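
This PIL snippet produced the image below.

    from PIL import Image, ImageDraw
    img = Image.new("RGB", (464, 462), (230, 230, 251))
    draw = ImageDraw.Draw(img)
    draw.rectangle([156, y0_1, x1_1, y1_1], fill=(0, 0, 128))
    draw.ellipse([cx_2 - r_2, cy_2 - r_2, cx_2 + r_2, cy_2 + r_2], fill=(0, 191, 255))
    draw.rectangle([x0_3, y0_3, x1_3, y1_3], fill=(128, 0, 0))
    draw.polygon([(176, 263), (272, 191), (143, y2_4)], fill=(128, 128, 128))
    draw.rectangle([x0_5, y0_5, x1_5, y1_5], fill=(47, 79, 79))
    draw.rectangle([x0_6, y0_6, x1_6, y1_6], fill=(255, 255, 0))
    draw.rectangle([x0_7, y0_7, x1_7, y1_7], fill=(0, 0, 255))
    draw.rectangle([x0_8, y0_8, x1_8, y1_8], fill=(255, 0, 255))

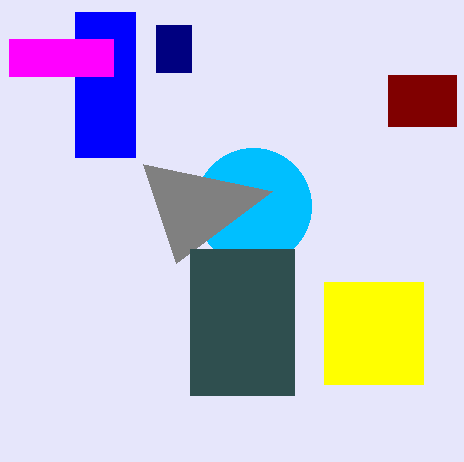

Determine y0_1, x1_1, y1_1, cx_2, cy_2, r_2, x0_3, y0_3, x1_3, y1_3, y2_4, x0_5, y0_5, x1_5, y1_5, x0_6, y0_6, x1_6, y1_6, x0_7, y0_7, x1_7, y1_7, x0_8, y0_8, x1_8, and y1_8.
y0_1 = 25, x1_1 = 191, y1_1 = 72, cx_2 = 253, cy_2 = 206, r_2 = 58, x0_3 = 388, y0_3 = 75, x1_3 = 456, y1_3 = 126, y2_4 = 164, x0_5 = 190, y0_5 = 249, x1_5 = 294, y1_5 = 395, x0_6 = 324, y0_6 = 282, x1_6 = 423, y1_6 = 384, x0_7 = 75, y0_7 = 12, x1_7 = 135, y1_7 = 157, x0_8 = 9, y0_8 = 39, x1_8 = 113, y1_8 = 76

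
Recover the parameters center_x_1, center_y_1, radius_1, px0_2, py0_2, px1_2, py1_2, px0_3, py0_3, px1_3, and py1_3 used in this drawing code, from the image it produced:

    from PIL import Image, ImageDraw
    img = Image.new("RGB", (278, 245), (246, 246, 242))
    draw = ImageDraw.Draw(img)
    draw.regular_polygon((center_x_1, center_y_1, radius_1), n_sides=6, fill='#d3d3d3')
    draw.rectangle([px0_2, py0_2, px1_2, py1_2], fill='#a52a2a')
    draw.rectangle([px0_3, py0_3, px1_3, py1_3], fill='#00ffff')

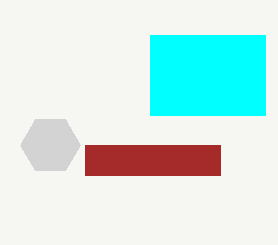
center_x_1 = 50; center_y_1 = 145; radius_1 = 30; px0_2 = 85; py0_2 = 145; px1_2 = 220; py1_2 = 175; px0_3 = 150; py0_3 = 35; px1_3 = 265; py1_3 = 115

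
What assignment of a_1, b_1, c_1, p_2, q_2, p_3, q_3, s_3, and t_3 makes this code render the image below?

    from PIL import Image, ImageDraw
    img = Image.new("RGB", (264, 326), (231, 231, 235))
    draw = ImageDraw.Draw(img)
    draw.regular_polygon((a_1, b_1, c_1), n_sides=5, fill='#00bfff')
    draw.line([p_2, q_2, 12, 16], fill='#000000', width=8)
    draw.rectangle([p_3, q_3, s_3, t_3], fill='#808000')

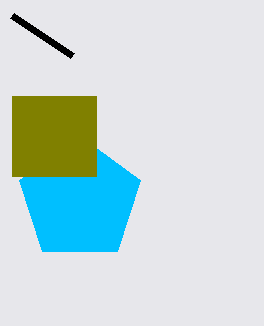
a_1 = 80; b_1 = 200; c_1 = 64; p_2 = 72; q_2 = 56; p_3 = 12; q_3 = 96; s_3 = 96; t_3 = 176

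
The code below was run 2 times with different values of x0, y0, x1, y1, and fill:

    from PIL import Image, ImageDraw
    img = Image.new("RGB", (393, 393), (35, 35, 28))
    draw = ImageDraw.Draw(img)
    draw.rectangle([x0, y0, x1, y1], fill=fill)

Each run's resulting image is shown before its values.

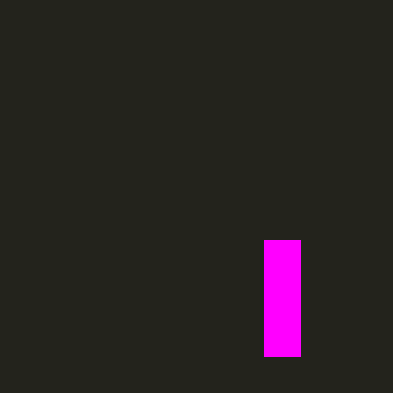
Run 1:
x0 = 264
y0 = 240
x1 = 300
y1 = 356
fill = 'magenta'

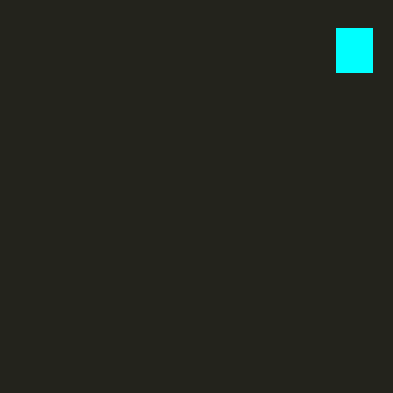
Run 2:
x0 = 336
y0 = 28
x1 = 372
y1 = 72
fill = 'cyan'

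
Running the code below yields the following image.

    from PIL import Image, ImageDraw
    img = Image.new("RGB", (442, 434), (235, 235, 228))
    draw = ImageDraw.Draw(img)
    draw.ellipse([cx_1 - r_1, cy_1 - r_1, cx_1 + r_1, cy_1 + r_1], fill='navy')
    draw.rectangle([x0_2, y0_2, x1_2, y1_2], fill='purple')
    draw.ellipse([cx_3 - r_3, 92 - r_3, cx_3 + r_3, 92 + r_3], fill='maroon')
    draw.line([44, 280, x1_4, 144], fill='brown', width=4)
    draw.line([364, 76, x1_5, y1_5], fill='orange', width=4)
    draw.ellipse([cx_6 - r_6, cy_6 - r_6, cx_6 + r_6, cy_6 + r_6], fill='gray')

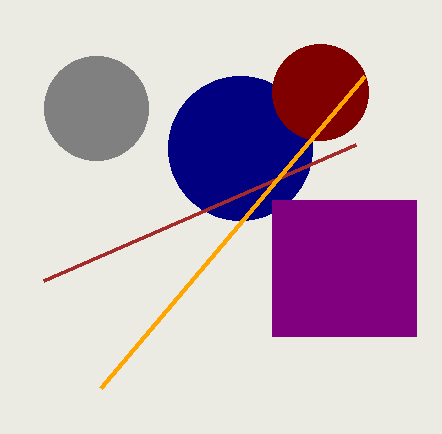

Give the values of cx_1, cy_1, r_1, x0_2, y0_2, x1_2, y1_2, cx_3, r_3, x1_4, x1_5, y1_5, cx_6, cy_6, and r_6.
cx_1 = 240
cy_1 = 148
r_1 = 72
x0_2 = 272
y0_2 = 200
x1_2 = 416
y1_2 = 336
cx_3 = 320
r_3 = 48
x1_4 = 356
x1_5 = 100
y1_5 = 388
cx_6 = 96
cy_6 = 108
r_6 = 52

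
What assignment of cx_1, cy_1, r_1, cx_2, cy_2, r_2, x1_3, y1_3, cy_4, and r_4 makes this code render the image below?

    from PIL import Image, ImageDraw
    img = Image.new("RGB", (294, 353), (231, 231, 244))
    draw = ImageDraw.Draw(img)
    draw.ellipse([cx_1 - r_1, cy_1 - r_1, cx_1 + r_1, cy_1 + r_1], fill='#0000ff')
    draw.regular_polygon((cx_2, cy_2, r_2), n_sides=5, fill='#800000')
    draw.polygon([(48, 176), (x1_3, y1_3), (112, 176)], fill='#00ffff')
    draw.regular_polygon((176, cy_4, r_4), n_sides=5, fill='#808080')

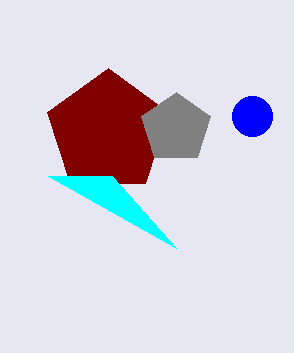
cx_1 = 252, cy_1 = 116, r_1 = 20, cx_2 = 108, cy_2 = 132, r_2 = 64, x1_3 = 176, y1_3 = 248, cy_4 = 128, r_4 = 36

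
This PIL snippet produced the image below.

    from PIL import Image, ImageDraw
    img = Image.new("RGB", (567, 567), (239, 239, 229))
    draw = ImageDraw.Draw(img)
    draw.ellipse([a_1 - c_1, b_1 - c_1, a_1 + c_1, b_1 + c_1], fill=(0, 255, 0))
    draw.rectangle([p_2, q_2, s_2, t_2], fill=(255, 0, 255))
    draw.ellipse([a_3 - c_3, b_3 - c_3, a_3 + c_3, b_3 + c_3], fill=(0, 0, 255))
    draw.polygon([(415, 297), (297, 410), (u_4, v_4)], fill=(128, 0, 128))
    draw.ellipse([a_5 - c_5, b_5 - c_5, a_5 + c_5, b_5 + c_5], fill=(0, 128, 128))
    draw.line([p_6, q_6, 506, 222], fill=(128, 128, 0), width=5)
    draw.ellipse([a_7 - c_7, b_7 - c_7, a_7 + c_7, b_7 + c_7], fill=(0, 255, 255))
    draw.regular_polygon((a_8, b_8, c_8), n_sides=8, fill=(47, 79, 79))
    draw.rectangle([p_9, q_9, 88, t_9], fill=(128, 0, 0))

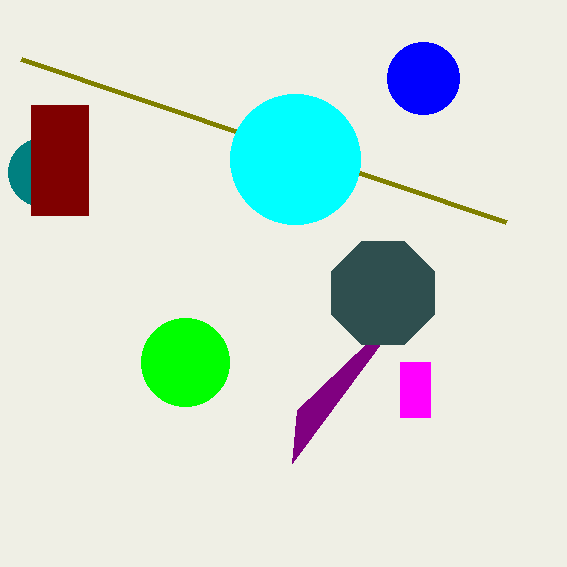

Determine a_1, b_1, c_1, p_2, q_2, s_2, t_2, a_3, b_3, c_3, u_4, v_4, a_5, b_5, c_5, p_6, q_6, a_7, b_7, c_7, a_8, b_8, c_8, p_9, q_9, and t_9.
a_1 = 185
b_1 = 362
c_1 = 44
p_2 = 400
q_2 = 362
s_2 = 430
t_2 = 417
a_3 = 423
b_3 = 78
c_3 = 36
u_4 = 292
v_4 = 463
a_5 = 42
b_5 = 172
c_5 = 34
p_6 = 21
q_6 = 59
a_7 = 295
b_7 = 159
c_7 = 65
a_8 = 383
b_8 = 293
c_8 = 56
p_9 = 31
q_9 = 105
t_9 = 215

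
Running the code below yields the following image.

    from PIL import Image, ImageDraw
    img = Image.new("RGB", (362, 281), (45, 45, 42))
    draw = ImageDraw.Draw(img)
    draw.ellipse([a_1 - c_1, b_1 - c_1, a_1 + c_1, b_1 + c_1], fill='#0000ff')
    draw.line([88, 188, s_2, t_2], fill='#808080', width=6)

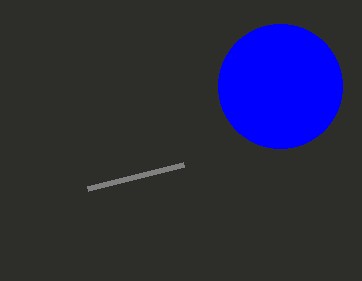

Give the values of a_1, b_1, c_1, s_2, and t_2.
a_1 = 280
b_1 = 86
c_1 = 62
s_2 = 184
t_2 = 164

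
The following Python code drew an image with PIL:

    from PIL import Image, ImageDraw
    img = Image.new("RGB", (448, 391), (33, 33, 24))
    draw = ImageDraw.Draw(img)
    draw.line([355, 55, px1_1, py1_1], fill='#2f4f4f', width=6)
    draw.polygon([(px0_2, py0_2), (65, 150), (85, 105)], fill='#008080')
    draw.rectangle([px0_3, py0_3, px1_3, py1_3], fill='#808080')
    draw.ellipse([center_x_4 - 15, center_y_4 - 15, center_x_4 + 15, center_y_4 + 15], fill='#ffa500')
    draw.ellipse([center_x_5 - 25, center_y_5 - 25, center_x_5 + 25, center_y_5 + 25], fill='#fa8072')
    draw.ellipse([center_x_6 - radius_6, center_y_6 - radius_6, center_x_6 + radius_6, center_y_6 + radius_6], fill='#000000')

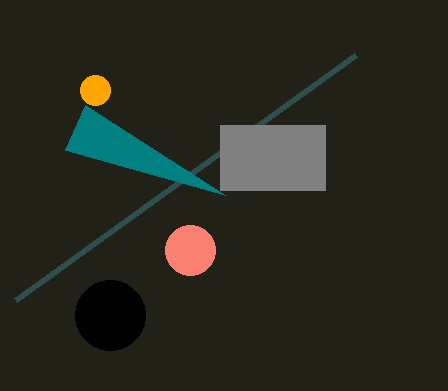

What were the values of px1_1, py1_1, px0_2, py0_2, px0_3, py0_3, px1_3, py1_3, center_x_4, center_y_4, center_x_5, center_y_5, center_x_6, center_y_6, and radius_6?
px1_1 = 15; py1_1 = 300; px0_2 = 225; py0_2 = 195; px0_3 = 220; py0_3 = 125; px1_3 = 325; py1_3 = 190; center_x_4 = 95; center_y_4 = 90; center_x_5 = 190; center_y_5 = 250; center_x_6 = 110; center_y_6 = 315; radius_6 = 35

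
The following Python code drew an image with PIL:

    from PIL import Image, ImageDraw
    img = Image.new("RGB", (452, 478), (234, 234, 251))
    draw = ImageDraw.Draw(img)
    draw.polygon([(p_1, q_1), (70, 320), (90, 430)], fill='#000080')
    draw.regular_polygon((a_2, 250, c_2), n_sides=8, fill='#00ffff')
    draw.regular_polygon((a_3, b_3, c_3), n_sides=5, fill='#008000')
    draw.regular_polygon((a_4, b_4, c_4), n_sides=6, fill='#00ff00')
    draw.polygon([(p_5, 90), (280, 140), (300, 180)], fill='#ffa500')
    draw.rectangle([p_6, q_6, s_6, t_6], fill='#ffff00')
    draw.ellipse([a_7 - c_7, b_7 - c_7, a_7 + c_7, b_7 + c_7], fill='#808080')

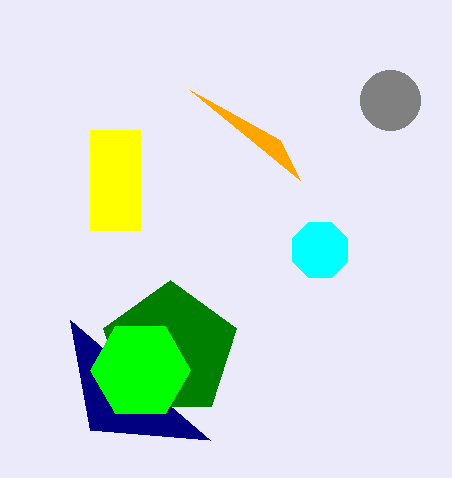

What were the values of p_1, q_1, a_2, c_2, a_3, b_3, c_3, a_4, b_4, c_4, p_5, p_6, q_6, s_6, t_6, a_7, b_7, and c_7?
p_1 = 210, q_1 = 440, a_2 = 320, c_2 = 30, a_3 = 170, b_3 = 350, c_3 = 70, a_4 = 140, b_4 = 370, c_4 = 50, p_5 = 190, p_6 = 90, q_6 = 130, s_6 = 140, t_6 = 230, a_7 = 390, b_7 = 100, c_7 = 30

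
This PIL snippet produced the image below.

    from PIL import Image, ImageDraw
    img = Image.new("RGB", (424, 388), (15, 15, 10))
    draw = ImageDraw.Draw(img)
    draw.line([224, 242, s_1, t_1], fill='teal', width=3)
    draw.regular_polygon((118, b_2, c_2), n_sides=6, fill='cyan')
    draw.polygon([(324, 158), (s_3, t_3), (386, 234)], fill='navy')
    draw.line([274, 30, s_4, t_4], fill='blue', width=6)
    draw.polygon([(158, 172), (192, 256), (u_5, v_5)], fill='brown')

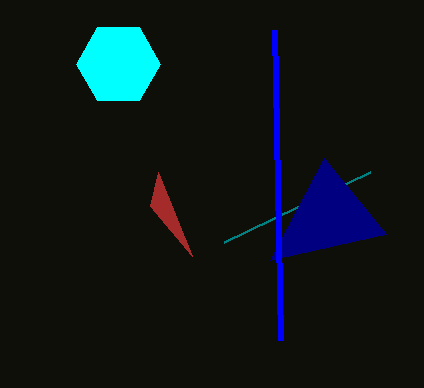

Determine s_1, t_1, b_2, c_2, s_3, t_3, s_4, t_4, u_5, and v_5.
s_1 = 370; t_1 = 172; b_2 = 64; c_2 = 42; s_3 = 270; t_3 = 260; s_4 = 280; t_4 = 340; u_5 = 150; v_5 = 206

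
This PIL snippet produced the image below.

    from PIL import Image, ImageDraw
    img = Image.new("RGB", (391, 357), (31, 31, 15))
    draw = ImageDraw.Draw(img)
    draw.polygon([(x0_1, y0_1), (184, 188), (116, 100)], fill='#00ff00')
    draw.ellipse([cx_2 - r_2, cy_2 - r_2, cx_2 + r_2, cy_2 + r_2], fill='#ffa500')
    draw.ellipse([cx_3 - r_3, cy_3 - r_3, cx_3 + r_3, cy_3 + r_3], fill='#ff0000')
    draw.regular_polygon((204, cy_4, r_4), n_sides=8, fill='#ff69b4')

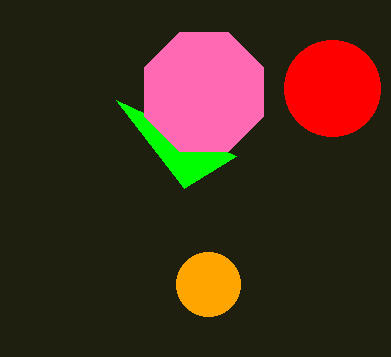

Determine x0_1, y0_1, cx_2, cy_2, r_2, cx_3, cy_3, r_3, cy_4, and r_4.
x0_1 = 236; y0_1 = 156; cx_2 = 208; cy_2 = 284; r_2 = 32; cx_3 = 332; cy_3 = 88; r_3 = 48; cy_4 = 92; r_4 = 64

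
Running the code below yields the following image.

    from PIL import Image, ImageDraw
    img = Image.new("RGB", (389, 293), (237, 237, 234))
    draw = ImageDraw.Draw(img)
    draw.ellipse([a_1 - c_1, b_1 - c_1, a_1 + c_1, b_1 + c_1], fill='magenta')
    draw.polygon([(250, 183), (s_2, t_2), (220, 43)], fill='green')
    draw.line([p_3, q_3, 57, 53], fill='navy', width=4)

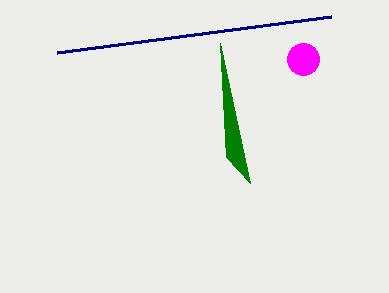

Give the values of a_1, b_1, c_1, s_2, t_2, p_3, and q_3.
a_1 = 303
b_1 = 59
c_1 = 16
s_2 = 226
t_2 = 157
p_3 = 331
q_3 = 17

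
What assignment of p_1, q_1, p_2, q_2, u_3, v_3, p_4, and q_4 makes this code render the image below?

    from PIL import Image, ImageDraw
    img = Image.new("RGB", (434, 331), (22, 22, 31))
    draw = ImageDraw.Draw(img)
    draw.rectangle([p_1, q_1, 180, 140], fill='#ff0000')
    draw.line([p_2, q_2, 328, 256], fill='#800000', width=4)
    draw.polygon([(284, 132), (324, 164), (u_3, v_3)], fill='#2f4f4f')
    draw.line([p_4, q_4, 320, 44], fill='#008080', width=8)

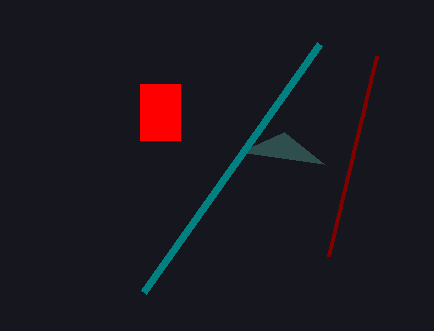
p_1 = 140
q_1 = 84
p_2 = 376
q_2 = 56
u_3 = 240
v_3 = 152
p_4 = 144
q_4 = 292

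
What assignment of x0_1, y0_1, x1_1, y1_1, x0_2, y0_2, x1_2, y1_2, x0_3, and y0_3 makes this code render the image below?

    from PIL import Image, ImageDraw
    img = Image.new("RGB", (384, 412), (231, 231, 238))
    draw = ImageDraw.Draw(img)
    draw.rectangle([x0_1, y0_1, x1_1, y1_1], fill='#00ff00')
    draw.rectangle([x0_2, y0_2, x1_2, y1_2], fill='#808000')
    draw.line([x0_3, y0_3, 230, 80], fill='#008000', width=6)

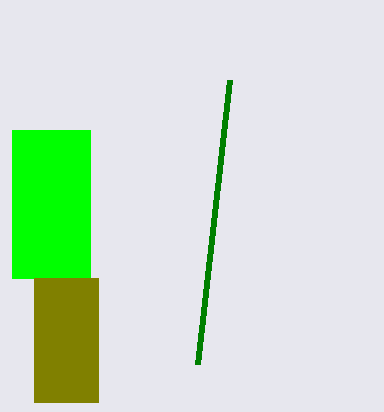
x0_1 = 12, y0_1 = 130, x1_1 = 90, y1_1 = 278, x0_2 = 34, y0_2 = 278, x1_2 = 98, y1_2 = 402, x0_3 = 198, y0_3 = 364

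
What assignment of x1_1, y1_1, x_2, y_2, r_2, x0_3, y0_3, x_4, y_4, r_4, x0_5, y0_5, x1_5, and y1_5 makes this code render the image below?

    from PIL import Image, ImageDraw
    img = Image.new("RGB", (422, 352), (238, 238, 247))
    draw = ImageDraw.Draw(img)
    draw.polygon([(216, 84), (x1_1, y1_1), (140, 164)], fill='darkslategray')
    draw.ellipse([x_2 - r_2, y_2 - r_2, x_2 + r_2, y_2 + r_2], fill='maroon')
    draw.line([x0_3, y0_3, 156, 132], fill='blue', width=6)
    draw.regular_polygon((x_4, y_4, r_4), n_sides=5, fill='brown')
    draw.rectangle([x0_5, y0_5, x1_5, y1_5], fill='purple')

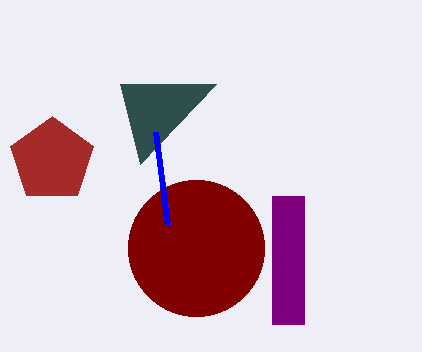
x1_1 = 120, y1_1 = 84, x_2 = 196, y_2 = 248, r_2 = 68, x0_3 = 168, y0_3 = 224, x_4 = 52, y_4 = 160, r_4 = 44, x0_5 = 272, y0_5 = 196, x1_5 = 304, y1_5 = 324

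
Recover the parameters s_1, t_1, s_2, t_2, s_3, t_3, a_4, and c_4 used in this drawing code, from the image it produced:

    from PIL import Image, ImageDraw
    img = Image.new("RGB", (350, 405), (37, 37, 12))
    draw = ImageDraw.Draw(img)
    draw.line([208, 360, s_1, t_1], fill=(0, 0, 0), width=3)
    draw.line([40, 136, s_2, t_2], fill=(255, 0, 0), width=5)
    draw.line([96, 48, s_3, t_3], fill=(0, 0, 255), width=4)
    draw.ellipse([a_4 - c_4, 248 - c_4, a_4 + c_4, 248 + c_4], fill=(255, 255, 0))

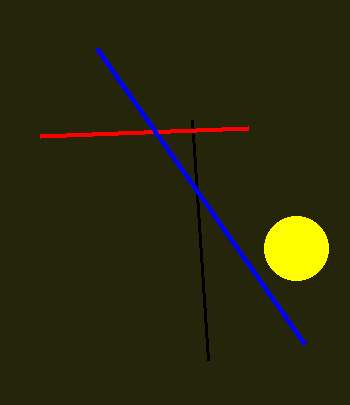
s_1 = 192, t_1 = 120, s_2 = 248, t_2 = 128, s_3 = 304, t_3 = 344, a_4 = 296, c_4 = 32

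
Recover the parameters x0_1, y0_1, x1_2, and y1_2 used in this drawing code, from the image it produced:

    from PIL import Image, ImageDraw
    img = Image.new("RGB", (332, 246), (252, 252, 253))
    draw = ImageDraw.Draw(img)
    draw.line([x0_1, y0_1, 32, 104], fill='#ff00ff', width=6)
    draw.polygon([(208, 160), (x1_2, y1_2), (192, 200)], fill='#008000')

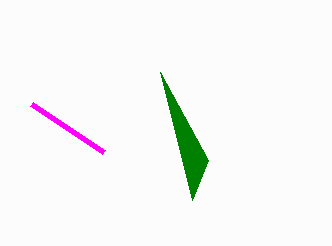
x0_1 = 104
y0_1 = 152
x1_2 = 160
y1_2 = 72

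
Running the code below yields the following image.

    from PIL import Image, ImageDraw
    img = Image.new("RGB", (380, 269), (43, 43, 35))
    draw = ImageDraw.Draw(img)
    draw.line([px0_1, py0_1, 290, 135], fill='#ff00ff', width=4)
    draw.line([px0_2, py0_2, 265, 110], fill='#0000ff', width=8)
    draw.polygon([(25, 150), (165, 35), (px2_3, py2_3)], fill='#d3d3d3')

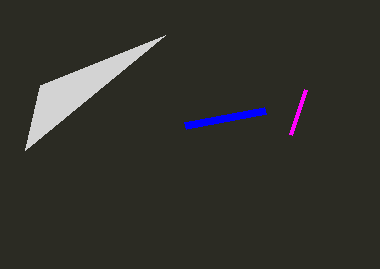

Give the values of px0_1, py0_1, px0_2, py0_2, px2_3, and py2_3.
px0_1 = 305; py0_1 = 90; px0_2 = 185; py0_2 = 125; px2_3 = 40; py2_3 = 85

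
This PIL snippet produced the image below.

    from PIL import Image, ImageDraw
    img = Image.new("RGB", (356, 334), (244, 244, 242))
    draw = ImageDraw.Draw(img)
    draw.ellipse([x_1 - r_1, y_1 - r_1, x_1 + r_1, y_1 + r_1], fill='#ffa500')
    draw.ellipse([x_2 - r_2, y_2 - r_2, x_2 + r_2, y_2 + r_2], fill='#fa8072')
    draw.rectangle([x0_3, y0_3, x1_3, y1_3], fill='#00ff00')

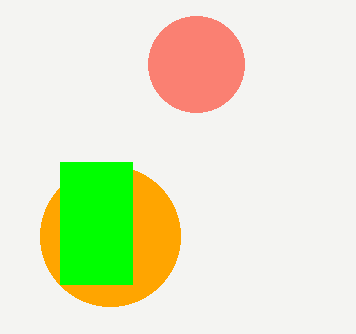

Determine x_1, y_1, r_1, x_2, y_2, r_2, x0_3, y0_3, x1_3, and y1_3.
x_1 = 110; y_1 = 236; r_1 = 70; x_2 = 196; y_2 = 64; r_2 = 48; x0_3 = 60; y0_3 = 162; x1_3 = 132; y1_3 = 284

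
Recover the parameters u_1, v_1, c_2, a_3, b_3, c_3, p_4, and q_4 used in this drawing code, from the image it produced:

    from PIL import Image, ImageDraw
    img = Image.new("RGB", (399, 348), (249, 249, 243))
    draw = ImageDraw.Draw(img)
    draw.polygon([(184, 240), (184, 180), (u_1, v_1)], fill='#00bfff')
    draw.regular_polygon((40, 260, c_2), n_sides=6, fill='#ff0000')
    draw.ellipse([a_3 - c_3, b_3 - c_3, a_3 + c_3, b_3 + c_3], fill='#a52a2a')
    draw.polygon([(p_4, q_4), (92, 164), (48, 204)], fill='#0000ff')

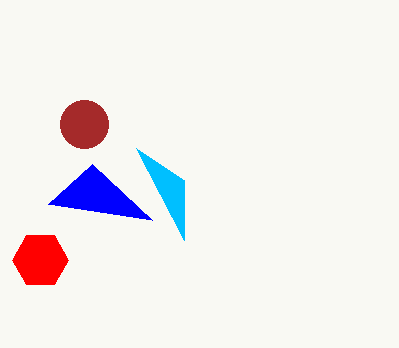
u_1 = 136; v_1 = 148; c_2 = 28; a_3 = 84; b_3 = 124; c_3 = 24; p_4 = 152; q_4 = 220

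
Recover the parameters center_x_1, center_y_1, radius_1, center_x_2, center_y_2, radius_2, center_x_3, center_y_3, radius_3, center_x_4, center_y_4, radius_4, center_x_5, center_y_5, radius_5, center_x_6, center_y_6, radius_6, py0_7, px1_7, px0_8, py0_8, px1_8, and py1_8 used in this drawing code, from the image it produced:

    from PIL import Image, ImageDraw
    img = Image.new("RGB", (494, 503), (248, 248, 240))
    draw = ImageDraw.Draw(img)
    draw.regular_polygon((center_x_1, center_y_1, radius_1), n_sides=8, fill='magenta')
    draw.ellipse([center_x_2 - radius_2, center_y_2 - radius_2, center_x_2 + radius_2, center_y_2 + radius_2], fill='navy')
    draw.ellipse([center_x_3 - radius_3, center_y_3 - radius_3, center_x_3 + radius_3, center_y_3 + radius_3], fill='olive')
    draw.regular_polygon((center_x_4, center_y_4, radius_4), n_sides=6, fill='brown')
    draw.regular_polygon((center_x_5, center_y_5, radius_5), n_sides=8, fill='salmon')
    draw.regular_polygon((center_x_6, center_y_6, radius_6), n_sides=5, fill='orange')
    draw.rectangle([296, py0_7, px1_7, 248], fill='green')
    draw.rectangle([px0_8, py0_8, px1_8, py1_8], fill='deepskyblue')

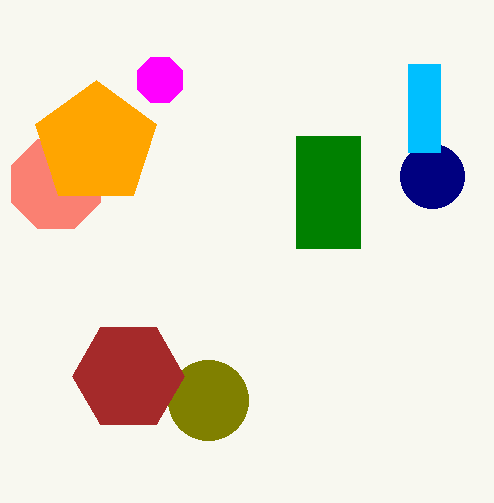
center_x_1 = 160; center_y_1 = 80; radius_1 = 24; center_x_2 = 432; center_y_2 = 176; radius_2 = 32; center_x_3 = 208; center_y_3 = 400; radius_3 = 40; center_x_4 = 128; center_y_4 = 376; radius_4 = 56; center_x_5 = 56; center_y_5 = 184; radius_5 = 48; center_x_6 = 96; center_y_6 = 144; radius_6 = 64; py0_7 = 136; px1_7 = 360; px0_8 = 408; py0_8 = 64; px1_8 = 440; py1_8 = 152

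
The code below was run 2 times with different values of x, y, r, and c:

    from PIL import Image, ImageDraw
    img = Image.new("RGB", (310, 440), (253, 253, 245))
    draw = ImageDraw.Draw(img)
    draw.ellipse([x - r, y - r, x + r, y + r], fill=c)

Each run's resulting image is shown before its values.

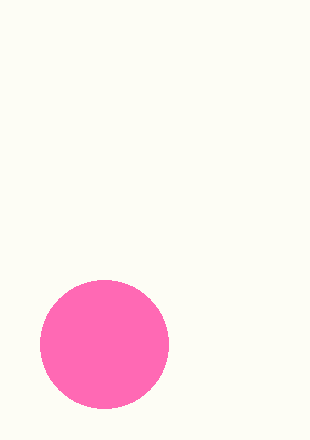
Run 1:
x = 104, y = 344, r = 64, c = 'hotpink'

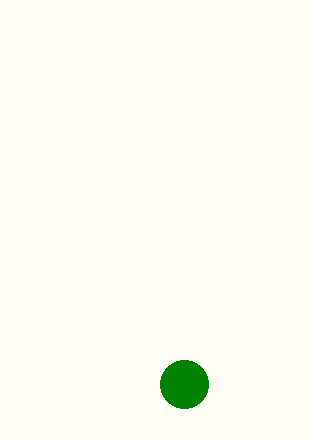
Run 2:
x = 184; y = 384; r = 24; c = 'green'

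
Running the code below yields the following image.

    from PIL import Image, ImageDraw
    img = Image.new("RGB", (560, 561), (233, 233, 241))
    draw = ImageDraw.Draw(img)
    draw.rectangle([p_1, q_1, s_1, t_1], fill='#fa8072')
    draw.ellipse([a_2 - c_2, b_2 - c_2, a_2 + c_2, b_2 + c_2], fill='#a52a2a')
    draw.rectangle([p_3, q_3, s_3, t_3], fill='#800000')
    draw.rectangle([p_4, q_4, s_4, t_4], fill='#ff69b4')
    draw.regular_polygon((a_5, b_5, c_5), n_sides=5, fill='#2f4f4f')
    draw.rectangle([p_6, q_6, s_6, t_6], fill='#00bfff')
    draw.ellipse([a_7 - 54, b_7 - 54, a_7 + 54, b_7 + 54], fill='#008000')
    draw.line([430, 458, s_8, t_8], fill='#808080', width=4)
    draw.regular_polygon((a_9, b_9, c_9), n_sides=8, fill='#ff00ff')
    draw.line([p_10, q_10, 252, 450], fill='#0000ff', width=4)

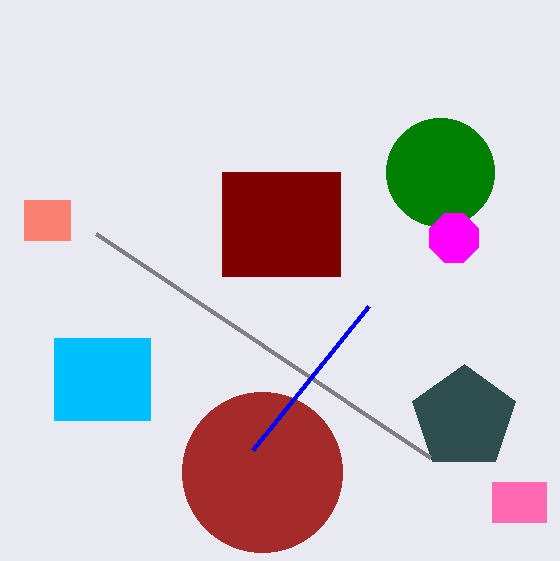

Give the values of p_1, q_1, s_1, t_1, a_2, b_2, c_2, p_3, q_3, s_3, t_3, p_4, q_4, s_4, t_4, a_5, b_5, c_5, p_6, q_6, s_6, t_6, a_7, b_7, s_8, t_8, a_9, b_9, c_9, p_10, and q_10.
p_1 = 24, q_1 = 200, s_1 = 70, t_1 = 240, a_2 = 262, b_2 = 472, c_2 = 80, p_3 = 222, q_3 = 172, s_3 = 340, t_3 = 276, p_4 = 492, q_4 = 482, s_4 = 546, t_4 = 522, a_5 = 464, b_5 = 418, c_5 = 54, p_6 = 54, q_6 = 338, s_6 = 150, t_6 = 420, a_7 = 440, b_7 = 172, s_8 = 96, t_8 = 234, a_9 = 454, b_9 = 238, c_9 = 26, p_10 = 368, q_10 = 306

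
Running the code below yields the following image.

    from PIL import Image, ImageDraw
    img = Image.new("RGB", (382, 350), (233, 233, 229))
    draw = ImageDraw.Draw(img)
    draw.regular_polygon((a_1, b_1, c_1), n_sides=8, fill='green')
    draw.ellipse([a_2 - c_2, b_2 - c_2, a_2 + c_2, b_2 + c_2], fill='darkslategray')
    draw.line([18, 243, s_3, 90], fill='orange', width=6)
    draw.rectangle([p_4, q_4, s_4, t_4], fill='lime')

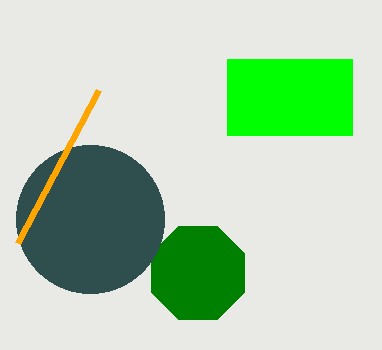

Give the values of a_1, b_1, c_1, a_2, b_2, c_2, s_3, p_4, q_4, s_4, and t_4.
a_1 = 198
b_1 = 273
c_1 = 50
a_2 = 90
b_2 = 219
c_2 = 74
s_3 = 99
p_4 = 227
q_4 = 59
s_4 = 352
t_4 = 135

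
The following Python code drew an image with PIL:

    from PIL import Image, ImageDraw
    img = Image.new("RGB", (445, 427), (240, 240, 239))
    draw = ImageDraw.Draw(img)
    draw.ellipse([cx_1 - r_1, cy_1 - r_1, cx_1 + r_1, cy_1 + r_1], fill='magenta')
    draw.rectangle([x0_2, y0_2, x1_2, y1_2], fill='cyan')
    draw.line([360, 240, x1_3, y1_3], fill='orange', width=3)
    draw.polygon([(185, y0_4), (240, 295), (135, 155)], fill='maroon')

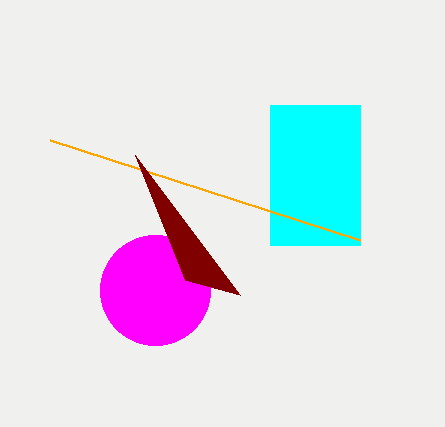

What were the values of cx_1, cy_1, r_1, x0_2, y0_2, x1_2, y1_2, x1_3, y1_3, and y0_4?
cx_1 = 155; cy_1 = 290; r_1 = 55; x0_2 = 270; y0_2 = 105; x1_2 = 360; y1_2 = 245; x1_3 = 50; y1_3 = 140; y0_4 = 280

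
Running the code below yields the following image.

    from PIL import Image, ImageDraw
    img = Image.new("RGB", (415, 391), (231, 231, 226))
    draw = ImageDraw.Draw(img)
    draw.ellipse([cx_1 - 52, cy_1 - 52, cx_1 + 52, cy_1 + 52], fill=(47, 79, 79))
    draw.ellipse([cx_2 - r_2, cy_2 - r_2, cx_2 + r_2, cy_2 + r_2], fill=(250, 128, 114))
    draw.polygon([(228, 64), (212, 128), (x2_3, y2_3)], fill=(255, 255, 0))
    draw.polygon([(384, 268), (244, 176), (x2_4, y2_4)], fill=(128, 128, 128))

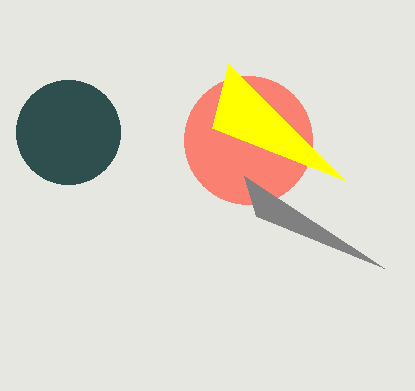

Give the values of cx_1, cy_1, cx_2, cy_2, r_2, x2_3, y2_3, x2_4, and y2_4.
cx_1 = 68, cy_1 = 132, cx_2 = 248, cy_2 = 140, r_2 = 64, x2_3 = 344, y2_3 = 180, x2_4 = 256, y2_4 = 216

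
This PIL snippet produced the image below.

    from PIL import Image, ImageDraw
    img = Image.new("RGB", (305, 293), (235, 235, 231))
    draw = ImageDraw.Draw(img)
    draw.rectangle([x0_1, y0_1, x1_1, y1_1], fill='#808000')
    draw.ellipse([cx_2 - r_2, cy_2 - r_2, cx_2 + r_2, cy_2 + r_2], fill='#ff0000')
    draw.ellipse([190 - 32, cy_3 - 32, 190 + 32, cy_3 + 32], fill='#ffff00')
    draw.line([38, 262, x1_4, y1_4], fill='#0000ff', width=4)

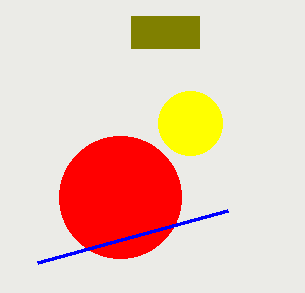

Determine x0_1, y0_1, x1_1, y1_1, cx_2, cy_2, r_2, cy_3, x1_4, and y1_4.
x0_1 = 131; y0_1 = 16; x1_1 = 199; y1_1 = 48; cx_2 = 120; cy_2 = 197; r_2 = 61; cy_3 = 123; x1_4 = 228; y1_4 = 210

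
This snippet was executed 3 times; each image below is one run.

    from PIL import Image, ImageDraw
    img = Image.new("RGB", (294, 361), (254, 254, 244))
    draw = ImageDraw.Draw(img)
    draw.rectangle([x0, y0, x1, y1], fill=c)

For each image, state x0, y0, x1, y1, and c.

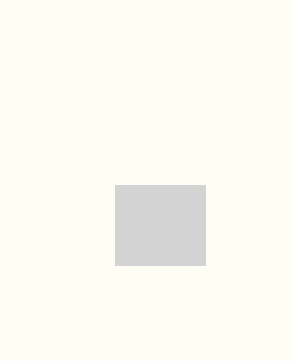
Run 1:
x0 = 115; y0 = 185; x1 = 205; y1 = 265; c = 'lightgray'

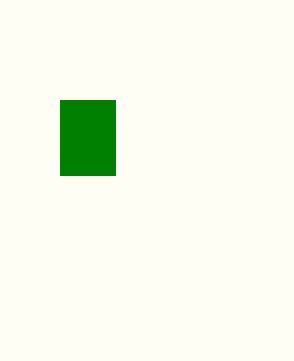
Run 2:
x0 = 60, y0 = 100, x1 = 115, y1 = 175, c = 'green'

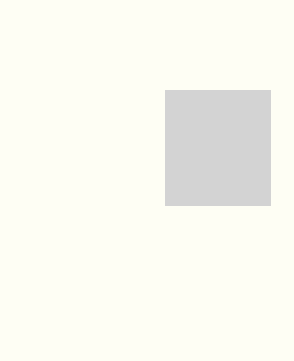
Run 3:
x0 = 165, y0 = 90, x1 = 270, y1 = 205, c = 'lightgray'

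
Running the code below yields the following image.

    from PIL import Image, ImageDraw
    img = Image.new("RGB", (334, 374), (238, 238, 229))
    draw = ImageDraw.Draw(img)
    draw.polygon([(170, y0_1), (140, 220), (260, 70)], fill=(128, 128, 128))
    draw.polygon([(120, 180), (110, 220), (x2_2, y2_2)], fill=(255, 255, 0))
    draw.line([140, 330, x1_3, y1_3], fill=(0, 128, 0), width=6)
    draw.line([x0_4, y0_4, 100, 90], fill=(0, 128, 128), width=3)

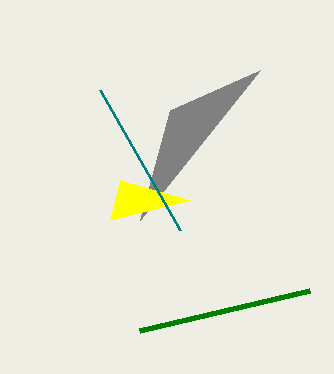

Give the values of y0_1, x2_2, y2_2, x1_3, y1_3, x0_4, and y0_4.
y0_1 = 110; x2_2 = 190; y2_2 = 200; x1_3 = 310; y1_3 = 290; x0_4 = 180; y0_4 = 230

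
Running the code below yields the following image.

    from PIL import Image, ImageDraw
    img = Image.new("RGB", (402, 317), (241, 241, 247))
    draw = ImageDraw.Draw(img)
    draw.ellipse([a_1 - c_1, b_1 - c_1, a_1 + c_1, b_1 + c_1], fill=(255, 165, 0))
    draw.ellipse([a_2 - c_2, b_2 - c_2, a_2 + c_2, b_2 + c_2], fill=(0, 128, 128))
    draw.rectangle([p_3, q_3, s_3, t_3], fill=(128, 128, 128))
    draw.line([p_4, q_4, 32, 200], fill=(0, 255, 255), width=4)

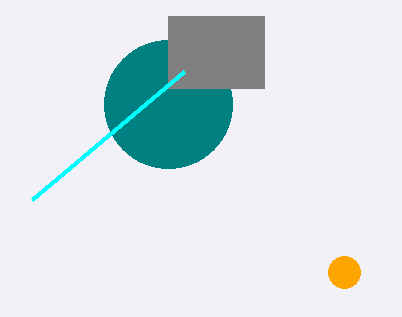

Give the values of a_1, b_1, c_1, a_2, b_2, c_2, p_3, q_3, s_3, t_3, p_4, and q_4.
a_1 = 344, b_1 = 272, c_1 = 16, a_2 = 168, b_2 = 104, c_2 = 64, p_3 = 168, q_3 = 16, s_3 = 264, t_3 = 88, p_4 = 184, q_4 = 72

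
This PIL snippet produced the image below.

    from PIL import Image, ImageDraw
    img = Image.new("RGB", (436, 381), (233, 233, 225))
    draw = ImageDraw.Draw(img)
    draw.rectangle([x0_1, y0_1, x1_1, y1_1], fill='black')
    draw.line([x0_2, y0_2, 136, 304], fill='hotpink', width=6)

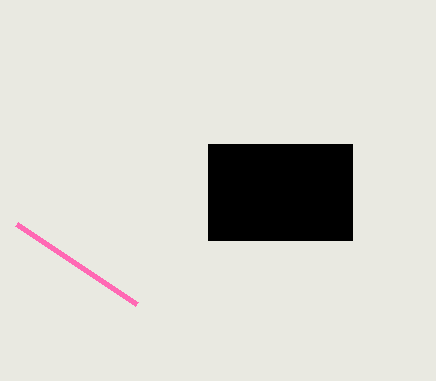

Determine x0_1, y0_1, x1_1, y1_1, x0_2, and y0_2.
x0_1 = 208, y0_1 = 144, x1_1 = 352, y1_1 = 240, x0_2 = 16, y0_2 = 224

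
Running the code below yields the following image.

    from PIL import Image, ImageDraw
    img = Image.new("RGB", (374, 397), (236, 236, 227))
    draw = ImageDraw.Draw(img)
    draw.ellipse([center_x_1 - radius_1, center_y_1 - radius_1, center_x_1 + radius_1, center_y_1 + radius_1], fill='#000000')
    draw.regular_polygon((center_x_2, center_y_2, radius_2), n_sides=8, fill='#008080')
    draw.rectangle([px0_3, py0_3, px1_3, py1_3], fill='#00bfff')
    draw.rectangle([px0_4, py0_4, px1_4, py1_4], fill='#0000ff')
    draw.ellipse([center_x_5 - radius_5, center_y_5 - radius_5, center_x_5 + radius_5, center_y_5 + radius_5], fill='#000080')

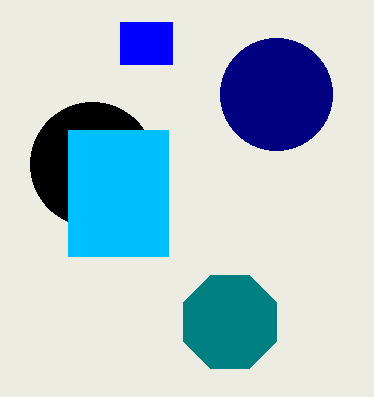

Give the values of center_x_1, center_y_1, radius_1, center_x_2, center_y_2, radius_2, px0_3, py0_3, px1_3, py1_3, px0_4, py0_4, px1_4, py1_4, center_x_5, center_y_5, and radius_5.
center_x_1 = 92, center_y_1 = 164, radius_1 = 62, center_x_2 = 230, center_y_2 = 322, radius_2 = 50, px0_3 = 68, py0_3 = 130, px1_3 = 168, py1_3 = 256, px0_4 = 120, py0_4 = 22, px1_4 = 172, py1_4 = 64, center_x_5 = 276, center_y_5 = 94, radius_5 = 56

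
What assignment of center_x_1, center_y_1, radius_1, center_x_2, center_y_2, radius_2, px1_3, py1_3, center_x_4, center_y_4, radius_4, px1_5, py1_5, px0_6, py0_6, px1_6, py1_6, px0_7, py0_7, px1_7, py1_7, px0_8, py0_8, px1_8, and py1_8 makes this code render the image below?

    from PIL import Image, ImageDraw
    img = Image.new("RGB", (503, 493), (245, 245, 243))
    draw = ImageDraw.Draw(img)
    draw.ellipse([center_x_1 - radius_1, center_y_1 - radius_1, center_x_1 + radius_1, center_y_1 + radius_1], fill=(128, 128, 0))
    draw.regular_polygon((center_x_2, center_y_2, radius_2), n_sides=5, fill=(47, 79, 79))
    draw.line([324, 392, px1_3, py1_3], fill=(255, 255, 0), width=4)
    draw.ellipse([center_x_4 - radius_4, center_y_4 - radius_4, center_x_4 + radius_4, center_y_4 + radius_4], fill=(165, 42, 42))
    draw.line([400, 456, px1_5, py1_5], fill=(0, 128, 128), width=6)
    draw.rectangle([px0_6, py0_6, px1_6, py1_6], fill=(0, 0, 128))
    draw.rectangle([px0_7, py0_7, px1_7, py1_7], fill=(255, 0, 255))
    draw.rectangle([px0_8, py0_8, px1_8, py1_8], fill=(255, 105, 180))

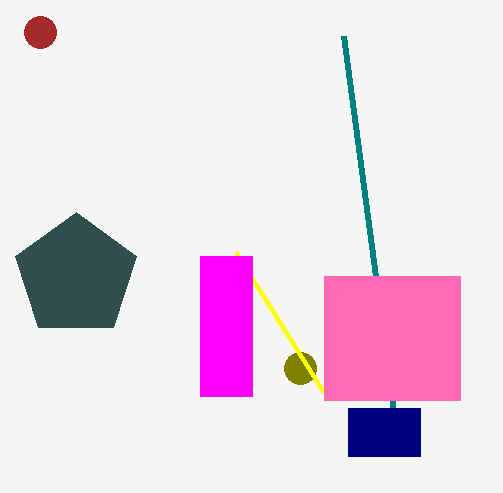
center_x_1 = 300, center_y_1 = 368, radius_1 = 16, center_x_2 = 76, center_y_2 = 276, radius_2 = 64, px1_3 = 236, py1_3 = 252, center_x_4 = 40, center_y_4 = 32, radius_4 = 16, px1_5 = 344, py1_5 = 36, px0_6 = 348, py0_6 = 408, px1_6 = 420, py1_6 = 456, px0_7 = 200, py0_7 = 256, px1_7 = 252, py1_7 = 396, px0_8 = 324, py0_8 = 276, px1_8 = 460, py1_8 = 400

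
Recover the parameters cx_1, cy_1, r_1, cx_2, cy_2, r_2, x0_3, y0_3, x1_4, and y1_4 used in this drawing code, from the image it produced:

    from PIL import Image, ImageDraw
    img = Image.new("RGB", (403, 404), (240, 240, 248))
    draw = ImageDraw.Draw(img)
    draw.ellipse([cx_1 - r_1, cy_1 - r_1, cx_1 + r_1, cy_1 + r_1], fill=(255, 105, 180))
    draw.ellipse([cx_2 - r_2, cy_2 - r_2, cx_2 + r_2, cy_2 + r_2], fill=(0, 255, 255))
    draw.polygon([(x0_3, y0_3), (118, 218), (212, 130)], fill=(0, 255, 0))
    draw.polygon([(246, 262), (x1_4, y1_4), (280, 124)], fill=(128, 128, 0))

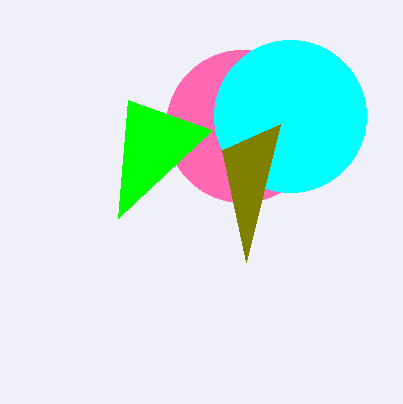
cx_1 = 242; cy_1 = 126; r_1 = 76; cx_2 = 290; cy_2 = 116; r_2 = 76; x0_3 = 128; y0_3 = 100; x1_4 = 222; y1_4 = 150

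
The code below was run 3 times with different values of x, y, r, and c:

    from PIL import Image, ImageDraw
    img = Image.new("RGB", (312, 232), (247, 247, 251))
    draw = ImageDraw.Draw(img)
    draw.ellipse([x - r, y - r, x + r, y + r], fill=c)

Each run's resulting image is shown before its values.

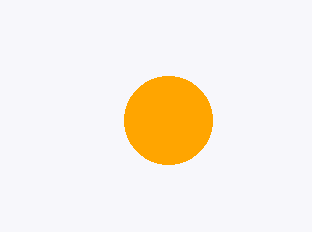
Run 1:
x = 168
y = 120
r = 44
c = 'orange'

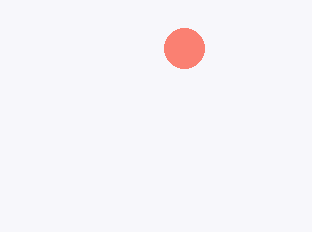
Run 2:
x = 184, y = 48, r = 20, c = 'salmon'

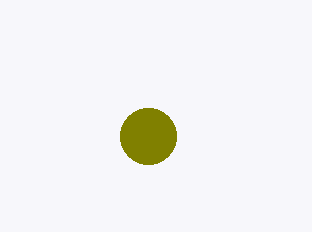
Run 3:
x = 148, y = 136, r = 28, c = 'olive'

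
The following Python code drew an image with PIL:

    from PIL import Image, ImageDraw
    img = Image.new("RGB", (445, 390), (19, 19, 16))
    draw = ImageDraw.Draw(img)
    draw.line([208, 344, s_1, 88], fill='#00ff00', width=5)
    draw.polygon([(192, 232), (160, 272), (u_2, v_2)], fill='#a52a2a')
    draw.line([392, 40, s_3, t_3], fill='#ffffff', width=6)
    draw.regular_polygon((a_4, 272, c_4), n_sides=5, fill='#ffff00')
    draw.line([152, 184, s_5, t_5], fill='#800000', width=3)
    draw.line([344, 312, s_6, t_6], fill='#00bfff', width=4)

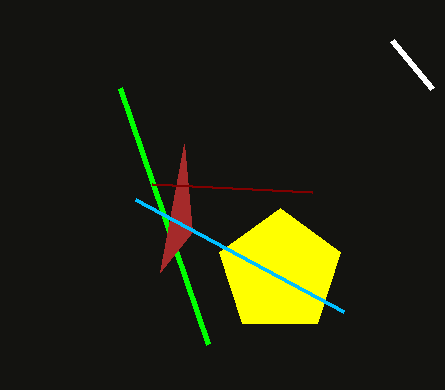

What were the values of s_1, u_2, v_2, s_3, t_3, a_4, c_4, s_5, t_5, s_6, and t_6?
s_1 = 120, u_2 = 184, v_2 = 144, s_3 = 432, t_3 = 88, a_4 = 280, c_4 = 64, s_5 = 312, t_5 = 192, s_6 = 136, t_6 = 200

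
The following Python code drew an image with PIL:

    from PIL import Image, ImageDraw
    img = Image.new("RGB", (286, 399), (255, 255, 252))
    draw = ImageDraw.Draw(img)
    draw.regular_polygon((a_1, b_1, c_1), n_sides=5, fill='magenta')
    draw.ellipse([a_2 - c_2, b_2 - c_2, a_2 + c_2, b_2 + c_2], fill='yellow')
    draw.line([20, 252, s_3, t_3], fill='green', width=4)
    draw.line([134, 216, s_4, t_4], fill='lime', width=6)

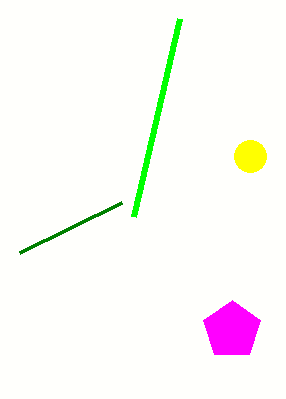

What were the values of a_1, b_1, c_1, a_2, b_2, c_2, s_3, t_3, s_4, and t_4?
a_1 = 232
b_1 = 330
c_1 = 30
a_2 = 250
b_2 = 156
c_2 = 16
s_3 = 122
t_3 = 202
s_4 = 180
t_4 = 18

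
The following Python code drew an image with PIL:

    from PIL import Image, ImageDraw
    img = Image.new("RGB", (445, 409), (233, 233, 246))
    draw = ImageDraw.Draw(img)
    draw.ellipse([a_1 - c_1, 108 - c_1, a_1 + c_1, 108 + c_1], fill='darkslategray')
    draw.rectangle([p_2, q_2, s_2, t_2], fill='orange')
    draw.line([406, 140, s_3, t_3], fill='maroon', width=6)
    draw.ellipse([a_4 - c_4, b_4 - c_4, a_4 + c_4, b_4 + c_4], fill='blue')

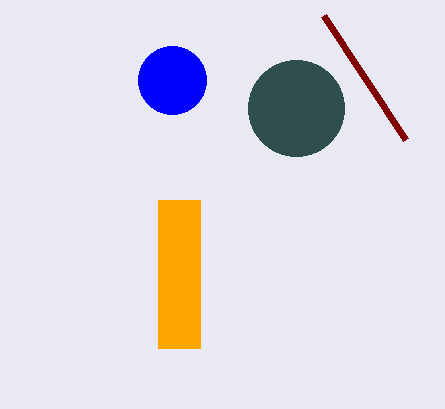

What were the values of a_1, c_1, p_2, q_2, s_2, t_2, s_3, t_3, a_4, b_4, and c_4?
a_1 = 296
c_1 = 48
p_2 = 158
q_2 = 200
s_2 = 200
t_2 = 348
s_3 = 324
t_3 = 16
a_4 = 172
b_4 = 80
c_4 = 34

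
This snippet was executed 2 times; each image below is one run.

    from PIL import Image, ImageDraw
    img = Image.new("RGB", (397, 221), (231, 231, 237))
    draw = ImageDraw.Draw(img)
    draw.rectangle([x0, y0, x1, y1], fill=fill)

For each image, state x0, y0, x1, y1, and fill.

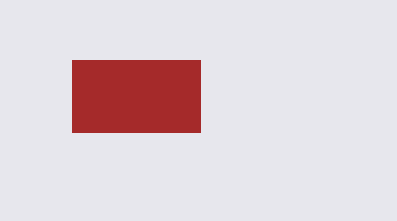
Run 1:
x0 = 72, y0 = 60, x1 = 200, y1 = 132, fill = 'brown'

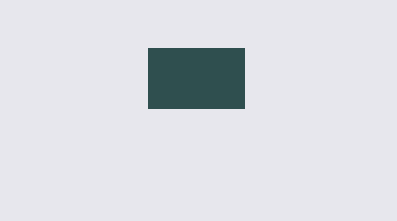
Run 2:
x0 = 148; y0 = 48; x1 = 244; y1 = 108; fill = 'darkslategray'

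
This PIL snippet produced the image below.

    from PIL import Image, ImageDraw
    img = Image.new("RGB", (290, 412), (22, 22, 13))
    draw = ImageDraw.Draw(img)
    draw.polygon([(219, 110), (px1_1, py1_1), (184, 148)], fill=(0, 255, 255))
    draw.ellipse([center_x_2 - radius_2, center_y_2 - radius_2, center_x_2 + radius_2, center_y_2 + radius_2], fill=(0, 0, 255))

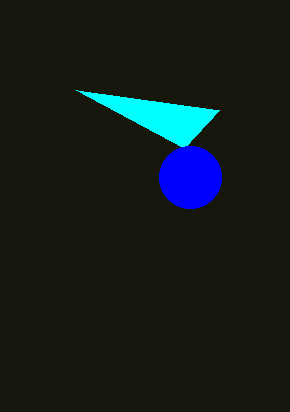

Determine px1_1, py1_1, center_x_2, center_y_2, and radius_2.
px1_1 = 76; py1_1 = 90; center_x_2 = 190; center_y_2 = 177; radius_2 = 31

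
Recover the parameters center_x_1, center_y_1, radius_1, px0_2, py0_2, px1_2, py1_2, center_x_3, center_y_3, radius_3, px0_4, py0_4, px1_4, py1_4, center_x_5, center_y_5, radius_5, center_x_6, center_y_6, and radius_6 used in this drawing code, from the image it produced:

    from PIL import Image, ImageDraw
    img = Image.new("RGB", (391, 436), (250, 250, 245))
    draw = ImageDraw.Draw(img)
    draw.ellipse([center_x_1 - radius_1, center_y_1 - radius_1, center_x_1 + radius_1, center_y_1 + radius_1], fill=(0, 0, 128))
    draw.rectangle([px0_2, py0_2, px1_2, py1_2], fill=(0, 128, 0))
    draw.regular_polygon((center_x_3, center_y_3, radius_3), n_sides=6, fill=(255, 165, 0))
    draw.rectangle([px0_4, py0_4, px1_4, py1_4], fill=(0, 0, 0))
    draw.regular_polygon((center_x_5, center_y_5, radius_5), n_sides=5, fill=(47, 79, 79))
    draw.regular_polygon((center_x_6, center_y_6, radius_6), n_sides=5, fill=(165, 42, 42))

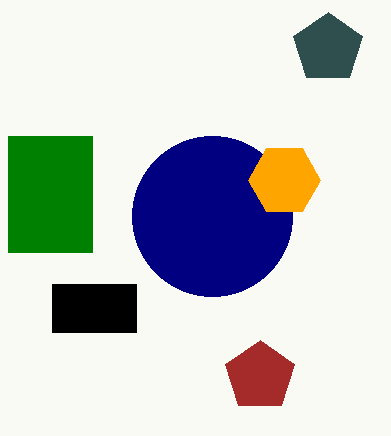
center_x_1 = 212; center_y_1 = 216; radius_1 = 80; px0_2 = 8; py0_2 = 136; px1_2 = 92; py1_2 = 252; center_x_3 = 284; center_y_3 = 180; radius_3 = 36; px0_4 = 52; py0_4 = 284; px1_4 = 136; py1_4 = 332; center_x_5 = 328; center_y_5 = 48; radius_5 = 36; center_x_6 = 260; center_y_6 = 376; radius_6 = 36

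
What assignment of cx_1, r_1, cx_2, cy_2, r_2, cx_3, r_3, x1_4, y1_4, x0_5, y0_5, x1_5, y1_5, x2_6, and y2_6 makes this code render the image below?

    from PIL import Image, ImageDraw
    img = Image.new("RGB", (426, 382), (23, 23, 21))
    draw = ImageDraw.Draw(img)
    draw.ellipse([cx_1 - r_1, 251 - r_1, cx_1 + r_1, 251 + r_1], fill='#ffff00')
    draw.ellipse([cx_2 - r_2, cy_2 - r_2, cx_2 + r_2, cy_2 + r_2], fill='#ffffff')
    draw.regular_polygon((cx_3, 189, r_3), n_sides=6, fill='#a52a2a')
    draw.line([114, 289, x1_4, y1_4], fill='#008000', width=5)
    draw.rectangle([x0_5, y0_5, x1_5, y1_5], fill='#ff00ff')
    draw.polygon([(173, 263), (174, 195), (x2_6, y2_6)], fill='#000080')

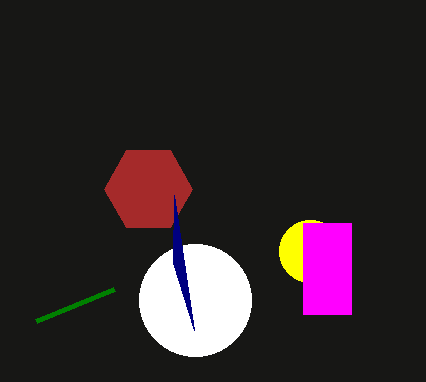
cx_1 = 310, r_1 = 31, cx_2 = 195, cy_2 = 300, r_2 = 56, cx_3 = 148, r_3 = 44, x1_4 = 36, y1_4 = 321, x0_5 = 303, y0_5 = 223, x1_5 = 351, y1_5 = 314, x2_6 = 194, y2_6 = 330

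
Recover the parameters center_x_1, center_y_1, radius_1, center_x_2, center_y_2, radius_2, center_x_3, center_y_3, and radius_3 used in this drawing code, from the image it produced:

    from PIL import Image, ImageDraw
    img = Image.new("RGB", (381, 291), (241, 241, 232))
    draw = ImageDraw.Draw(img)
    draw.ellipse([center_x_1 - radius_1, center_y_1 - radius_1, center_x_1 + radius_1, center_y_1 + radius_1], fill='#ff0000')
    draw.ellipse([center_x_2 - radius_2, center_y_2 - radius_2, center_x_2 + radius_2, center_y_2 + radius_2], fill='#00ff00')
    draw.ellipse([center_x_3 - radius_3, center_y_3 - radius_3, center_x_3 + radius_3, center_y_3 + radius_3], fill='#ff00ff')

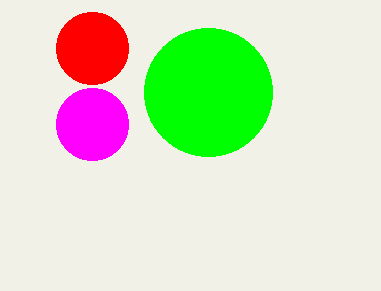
center_x_1 = 92, center_y_1 = 48, radius_1 = 36, center_x_2 = 208, center_y_2 = 92, radius_2 = 64, center_x_3 = 92, center_y_3 = 124, radius_3 = 36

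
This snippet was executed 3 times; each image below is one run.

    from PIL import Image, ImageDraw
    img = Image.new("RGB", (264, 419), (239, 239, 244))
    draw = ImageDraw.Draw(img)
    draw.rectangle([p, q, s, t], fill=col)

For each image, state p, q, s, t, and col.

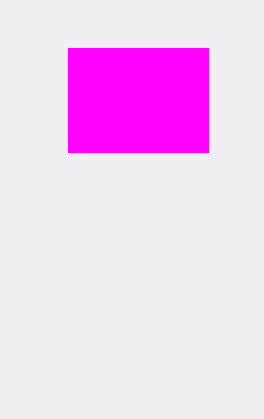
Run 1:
p = 68; q = 48; s = 208; t = 152; col = 'magenta'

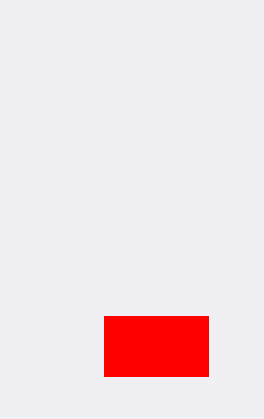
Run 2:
p = 104; q = 316; s = 208; t = 376; col = 'red'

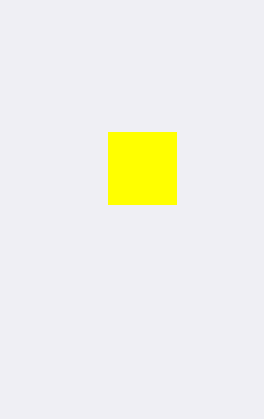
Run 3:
p = 108; q = 132; s = 176; t = 204; col = 'yellow'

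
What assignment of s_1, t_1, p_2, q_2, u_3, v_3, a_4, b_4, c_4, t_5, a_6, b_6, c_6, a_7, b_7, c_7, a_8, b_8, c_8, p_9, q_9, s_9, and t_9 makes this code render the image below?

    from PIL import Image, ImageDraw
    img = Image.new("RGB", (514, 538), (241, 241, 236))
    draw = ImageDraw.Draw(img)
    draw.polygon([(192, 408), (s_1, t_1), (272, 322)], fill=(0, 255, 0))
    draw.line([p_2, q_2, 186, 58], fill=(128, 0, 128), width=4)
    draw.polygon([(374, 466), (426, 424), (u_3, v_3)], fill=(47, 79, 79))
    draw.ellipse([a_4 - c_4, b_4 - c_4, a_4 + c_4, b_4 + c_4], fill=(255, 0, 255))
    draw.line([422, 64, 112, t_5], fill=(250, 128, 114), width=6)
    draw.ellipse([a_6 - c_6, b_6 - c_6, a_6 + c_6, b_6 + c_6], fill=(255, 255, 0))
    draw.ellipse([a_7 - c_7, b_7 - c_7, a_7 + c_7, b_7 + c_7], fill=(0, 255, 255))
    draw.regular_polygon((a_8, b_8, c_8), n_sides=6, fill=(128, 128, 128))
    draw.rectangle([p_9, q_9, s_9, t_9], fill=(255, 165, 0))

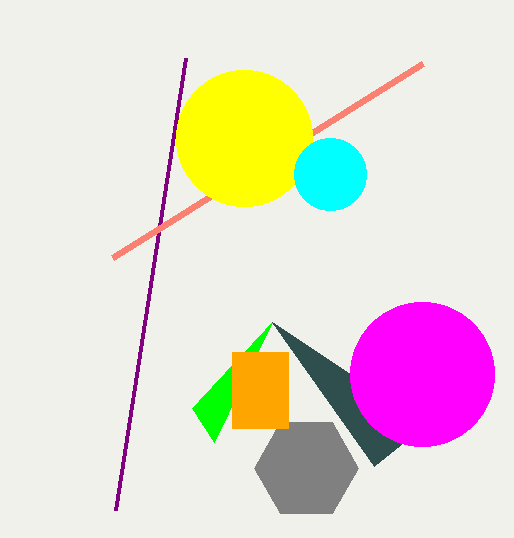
s_1 = 214, t_1 = 442, p_2 = 116, q_2 = 510, u_3 = 272, v_3 = 322, a_4 = 422, b_4 = 374, c_4 = 72, t_5 = 258, a_6 = 244, b_6 = 138, c_6 = 68, a_7 = 330, b_7 = 174, c_7 = 36, a_8 = 306, b_8 = 468, c_8 = 52, p_9 = 232, q_9 = 352, s_9 = 288, t_9 = 428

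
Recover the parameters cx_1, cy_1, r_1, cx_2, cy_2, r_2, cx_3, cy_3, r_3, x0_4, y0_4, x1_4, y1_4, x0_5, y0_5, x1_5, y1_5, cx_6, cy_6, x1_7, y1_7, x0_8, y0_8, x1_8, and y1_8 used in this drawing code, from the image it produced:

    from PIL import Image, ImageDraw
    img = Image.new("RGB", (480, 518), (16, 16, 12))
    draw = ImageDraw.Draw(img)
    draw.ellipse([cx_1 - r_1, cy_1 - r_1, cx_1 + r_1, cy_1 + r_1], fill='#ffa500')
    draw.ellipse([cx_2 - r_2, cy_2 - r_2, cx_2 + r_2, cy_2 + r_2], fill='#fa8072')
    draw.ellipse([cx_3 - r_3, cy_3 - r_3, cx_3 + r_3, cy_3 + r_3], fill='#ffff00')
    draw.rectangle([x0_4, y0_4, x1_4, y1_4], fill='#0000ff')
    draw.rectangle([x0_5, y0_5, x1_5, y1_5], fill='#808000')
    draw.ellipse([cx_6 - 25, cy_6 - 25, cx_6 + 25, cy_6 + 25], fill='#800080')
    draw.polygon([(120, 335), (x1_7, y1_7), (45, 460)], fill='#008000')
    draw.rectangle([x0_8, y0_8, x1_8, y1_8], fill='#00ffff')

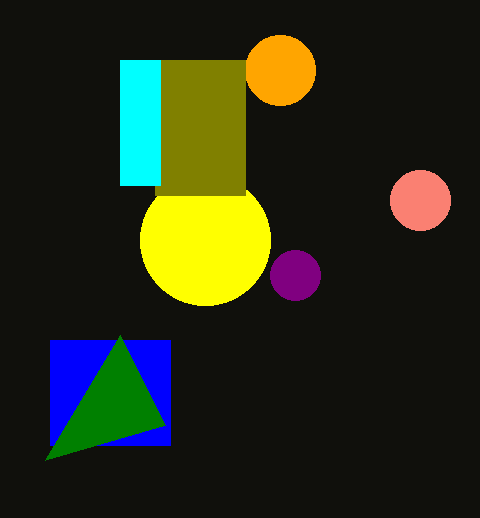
cx_1 = 280
cy_1 = 70
r_1 = 35
cx_2 = 420
cy_2 = 200
r_2 = 30
cx_3 = 205
cy_3 = 240
r_3 = 65
x0_4 = 50
y0_4 = 340
x1_4 = 170
y1_4 = 445
x0_5 = 155
y0_5 = 60
x1_5 = 245
y1_5 = 195
cx_6 = 295
cy_6 = 275
x1_7 = 165
y1_7 = 425
x0_8 = 120
y0_8 = 60
x1_8 = 160
y1_8 = 185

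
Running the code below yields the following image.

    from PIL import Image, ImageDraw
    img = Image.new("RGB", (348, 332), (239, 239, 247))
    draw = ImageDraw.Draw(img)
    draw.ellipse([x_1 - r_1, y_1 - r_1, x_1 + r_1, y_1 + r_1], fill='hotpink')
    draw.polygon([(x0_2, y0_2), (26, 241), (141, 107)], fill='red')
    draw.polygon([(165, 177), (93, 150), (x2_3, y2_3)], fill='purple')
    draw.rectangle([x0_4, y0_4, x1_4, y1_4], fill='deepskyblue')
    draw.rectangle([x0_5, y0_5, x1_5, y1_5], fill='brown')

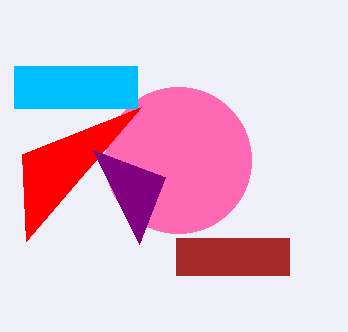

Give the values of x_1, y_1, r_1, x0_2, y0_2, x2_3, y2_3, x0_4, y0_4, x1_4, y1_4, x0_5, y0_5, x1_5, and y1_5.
x_1 = 178
y_1 = 160
r_1 = 73
x0_2 = 22
y0_2 = 154
x2_3 = 139
y2_3 = 244
x0_4 = 14
y0_4 = 66
x1_4 = 137
y1_4 = 108
x0_5 = 176
y0_5 = 238
x1_5 = 289
y1_5 = 275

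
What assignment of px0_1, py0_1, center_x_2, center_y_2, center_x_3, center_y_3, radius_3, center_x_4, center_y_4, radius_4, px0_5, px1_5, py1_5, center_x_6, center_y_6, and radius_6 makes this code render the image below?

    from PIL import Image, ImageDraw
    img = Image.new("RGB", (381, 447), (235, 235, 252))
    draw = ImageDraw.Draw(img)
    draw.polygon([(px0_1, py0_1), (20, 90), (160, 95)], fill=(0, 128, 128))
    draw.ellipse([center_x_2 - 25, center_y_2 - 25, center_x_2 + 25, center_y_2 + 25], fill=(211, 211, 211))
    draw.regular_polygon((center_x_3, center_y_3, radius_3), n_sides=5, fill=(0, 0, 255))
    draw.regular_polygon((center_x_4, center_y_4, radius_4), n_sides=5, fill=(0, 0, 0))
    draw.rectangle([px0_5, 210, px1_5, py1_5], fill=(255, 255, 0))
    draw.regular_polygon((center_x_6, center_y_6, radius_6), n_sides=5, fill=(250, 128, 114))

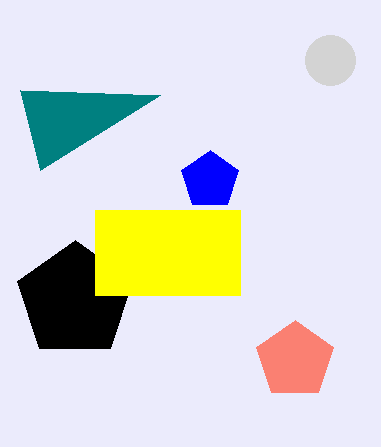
px0_1 = 40; py0_1 = 170; center_x_2 = 330; center_y_2 = 60; center_x_3 = 210; center_y_3 = 180; radius_3 = 30; center_x_4 = 75; center_y_4 = 300; radius_4 = 60; px0_5 = 95; px1_5 = 240; py1_5 = 295; center_x_6 = 295; center_y_6 = 360; radius_6 = 40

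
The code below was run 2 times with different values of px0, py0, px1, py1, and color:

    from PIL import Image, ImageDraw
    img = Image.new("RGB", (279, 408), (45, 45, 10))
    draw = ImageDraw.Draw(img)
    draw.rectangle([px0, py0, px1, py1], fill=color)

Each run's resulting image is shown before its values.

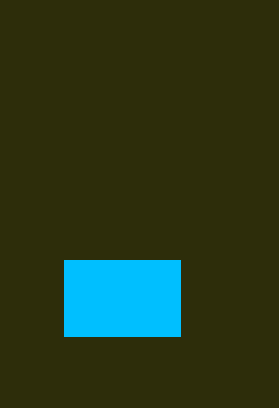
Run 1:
px0 = 64, py0 = 260, px1 = 180, py1 = 336, color = 'deepskyblue'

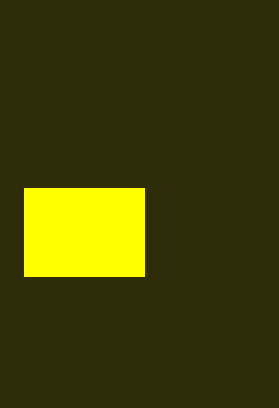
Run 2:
px0 = 24, py0 = 188, px1 = 144, py1 = 276, color = 'yellow'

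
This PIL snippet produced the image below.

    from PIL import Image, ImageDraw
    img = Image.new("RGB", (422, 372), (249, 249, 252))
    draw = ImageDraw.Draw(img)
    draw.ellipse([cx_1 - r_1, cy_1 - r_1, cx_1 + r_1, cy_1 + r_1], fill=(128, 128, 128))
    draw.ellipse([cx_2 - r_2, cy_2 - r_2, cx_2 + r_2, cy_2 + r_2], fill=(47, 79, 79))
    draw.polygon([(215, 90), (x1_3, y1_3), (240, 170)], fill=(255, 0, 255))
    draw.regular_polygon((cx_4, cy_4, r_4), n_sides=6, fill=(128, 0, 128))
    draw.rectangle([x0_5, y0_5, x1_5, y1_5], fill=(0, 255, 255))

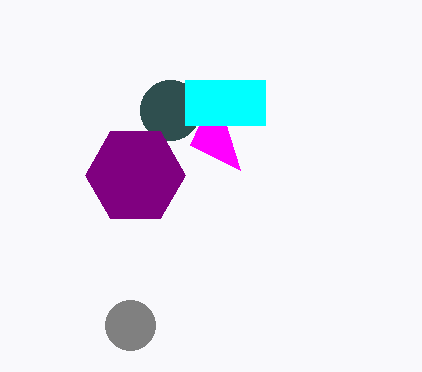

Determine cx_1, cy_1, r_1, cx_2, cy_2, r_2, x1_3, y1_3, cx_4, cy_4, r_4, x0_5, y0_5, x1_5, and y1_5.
cx_1 = 130
cy_1 = 325
r_1 = 25
cx_2 = 170
cy_2 = 110
r_2 = 30
x1_3 = 190
y1_3 = 145
cx_4 = 135
cy_4 = 175
r_4 = 50
x0_5 = 185
y0_5 = 80
x1_5 = 265
y1_5 = 125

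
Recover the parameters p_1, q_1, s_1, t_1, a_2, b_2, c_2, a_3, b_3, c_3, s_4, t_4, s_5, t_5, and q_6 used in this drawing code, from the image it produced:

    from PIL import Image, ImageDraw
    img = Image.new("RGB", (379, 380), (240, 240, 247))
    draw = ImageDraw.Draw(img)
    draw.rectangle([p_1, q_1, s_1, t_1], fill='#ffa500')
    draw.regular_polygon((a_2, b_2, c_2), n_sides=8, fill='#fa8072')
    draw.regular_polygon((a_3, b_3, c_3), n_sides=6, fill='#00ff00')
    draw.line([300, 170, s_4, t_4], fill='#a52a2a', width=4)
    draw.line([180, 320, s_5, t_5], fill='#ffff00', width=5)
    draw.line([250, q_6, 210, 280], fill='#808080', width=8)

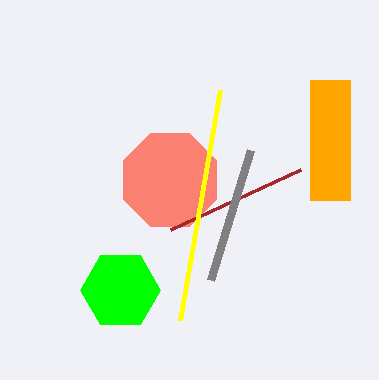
p_1 = 310
q_1 = 80
s_1 = 350
t_1 = 200
a_2 = 170
b_2 = 180
c_2 = 50
a_3 = 120
b_3 = 290
c_3 = 40
s_4 = 170
t_4 = 230
s_5 = 220
t_5 = 90
q_6 = 150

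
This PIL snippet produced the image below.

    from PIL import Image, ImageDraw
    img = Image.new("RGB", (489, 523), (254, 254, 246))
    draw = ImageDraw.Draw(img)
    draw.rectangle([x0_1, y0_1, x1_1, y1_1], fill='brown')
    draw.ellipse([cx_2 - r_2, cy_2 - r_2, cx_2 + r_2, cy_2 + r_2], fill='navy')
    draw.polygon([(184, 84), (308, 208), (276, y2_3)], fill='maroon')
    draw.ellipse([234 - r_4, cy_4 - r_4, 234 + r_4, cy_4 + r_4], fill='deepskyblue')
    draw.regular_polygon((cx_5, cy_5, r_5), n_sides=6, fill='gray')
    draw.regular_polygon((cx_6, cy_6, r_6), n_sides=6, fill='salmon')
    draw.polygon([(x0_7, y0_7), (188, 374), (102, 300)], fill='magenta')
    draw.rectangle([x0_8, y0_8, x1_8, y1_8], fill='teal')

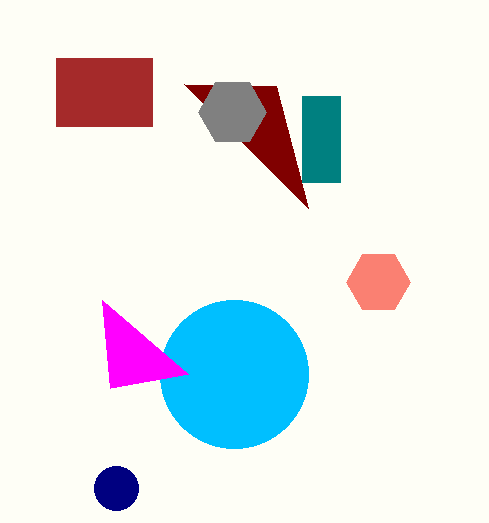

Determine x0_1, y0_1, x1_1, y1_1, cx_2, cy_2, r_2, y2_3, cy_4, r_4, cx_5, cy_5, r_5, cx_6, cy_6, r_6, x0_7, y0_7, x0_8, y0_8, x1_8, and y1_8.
x0_1 = 56
y0_1 = 58
x1_1 = 152
y1_1 = 126
cx_2 = 116
cy_2 = 488
r_2 = 22
y2_3 = 86
cy_4 = 374
r_4 = 74
cx_5 = 232
cy_5 = 112
r_5 = 34
cx_6 = 378
cy_6 = 282
r_6 = 32
x0_7 = 110
y0_7 = 388
x0_8 = 302
y0_8 = 96
x1_8 = 340
y1_8 = 182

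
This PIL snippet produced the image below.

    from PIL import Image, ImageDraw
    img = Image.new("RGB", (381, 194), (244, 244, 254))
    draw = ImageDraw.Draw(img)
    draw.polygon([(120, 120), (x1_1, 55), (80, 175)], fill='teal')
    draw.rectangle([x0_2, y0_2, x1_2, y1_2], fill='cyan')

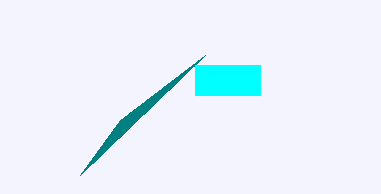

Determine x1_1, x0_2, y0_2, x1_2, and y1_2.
x1_1 = 205; x0_2 = 195; y0_2 = 65; x1_2 = 260; y1_2 = 95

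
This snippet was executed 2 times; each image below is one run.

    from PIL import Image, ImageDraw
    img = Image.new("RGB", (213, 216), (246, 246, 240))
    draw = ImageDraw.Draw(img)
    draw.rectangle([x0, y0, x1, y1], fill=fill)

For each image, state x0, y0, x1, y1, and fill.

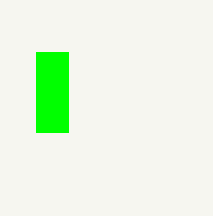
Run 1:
x0 = 36
y0 = 52
x1 = 68
y1 = 132
fill = 'lime'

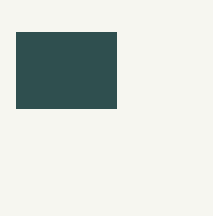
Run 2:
x0 = 16
y0 = 32
x1 = 116
y1 = 108
fill = 'darkslategray'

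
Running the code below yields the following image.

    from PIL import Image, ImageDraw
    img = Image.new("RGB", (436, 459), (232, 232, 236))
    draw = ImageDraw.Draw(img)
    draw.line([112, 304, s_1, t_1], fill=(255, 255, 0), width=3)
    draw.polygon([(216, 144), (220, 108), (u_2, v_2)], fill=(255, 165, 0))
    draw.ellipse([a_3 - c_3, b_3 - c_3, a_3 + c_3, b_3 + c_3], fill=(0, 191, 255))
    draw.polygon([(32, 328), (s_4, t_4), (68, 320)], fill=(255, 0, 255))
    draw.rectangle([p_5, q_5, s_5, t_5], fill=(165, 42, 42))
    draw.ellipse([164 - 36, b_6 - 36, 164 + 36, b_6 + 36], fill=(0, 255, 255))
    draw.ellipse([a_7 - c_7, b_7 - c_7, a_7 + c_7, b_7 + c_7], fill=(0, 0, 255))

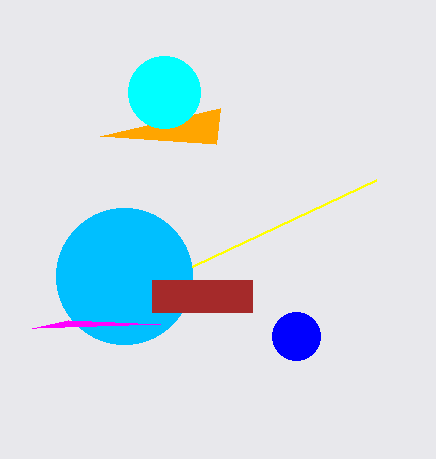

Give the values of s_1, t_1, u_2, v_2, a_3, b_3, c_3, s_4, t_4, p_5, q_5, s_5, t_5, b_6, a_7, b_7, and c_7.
s_1 = 376
t_1 = 180
u_2 = 100
v_2 = 136
a_3 = 124
b_3 = 276
c_3 = 68
s_4 = 160
t_4 = 324
p_5 = 152
q_5 = 280
s_5 = 252
t_5 = 312
b_6 = 92
a_7 = 296
b_7 = 336
c_7 = 24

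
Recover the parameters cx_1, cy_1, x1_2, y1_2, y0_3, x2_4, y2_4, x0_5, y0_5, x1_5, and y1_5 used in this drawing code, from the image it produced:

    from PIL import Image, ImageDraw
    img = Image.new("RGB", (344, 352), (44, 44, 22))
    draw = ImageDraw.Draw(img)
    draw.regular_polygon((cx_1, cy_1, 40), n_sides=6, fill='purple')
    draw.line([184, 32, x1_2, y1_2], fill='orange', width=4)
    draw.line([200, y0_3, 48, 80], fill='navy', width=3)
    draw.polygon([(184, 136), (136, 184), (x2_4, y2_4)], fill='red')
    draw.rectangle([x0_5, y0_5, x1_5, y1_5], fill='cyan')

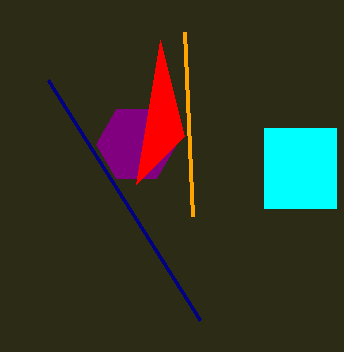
cx_1 = 136
cy_1 = 144
x1_2 = 192
y1_2 = 216
y0_3 = 320
x2_4 = 160
y2_4 = 40
x0_5 = 264
y0_5 = 128
x1_5 = 336
y1_5 = 208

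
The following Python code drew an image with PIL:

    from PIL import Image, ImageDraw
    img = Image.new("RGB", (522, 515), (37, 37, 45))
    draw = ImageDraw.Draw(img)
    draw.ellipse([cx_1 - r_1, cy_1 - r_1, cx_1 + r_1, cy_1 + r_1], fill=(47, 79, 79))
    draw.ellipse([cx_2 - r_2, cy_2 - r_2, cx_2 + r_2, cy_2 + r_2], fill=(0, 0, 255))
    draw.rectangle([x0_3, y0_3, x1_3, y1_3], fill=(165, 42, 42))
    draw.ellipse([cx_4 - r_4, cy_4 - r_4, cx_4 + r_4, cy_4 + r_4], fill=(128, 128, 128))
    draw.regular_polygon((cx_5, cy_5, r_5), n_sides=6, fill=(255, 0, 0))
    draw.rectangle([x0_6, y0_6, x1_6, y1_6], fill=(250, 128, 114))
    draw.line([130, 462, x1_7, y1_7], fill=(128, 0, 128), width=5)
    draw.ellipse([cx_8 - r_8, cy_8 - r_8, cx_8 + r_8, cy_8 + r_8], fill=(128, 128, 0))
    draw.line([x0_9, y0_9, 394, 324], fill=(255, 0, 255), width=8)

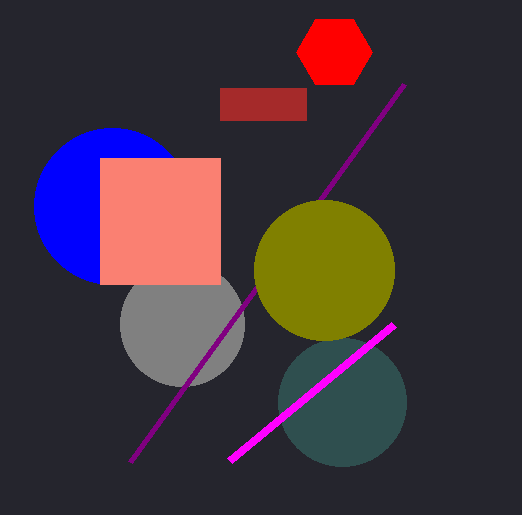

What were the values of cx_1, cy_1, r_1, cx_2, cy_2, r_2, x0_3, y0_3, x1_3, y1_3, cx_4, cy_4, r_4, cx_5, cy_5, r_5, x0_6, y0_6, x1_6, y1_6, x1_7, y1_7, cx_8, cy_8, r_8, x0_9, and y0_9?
cx_1 = 342
cy_1 = 402
r_1 = 64
cx_2 = 112
cy_2 = 206
r_2 = 78
x0_3 = 220
y0_3 = 88
x1_3 = 306
y1_3 = 120
cx_4 = 182
cy_4 = 324
r_4 = 62
cx_5 = 334
cy_5 = 52
r_5 = 38
x0_6 = 100
y0_6 = 158
x1_6 = 220
y1_6 = 284
x1_7 = 404
y1_7 = 84
cx_8 = 324
cy_8 = 270
r_8 = 70
x0_9 = 230
y0_9 = 460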